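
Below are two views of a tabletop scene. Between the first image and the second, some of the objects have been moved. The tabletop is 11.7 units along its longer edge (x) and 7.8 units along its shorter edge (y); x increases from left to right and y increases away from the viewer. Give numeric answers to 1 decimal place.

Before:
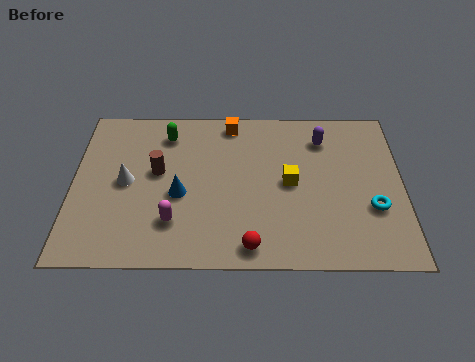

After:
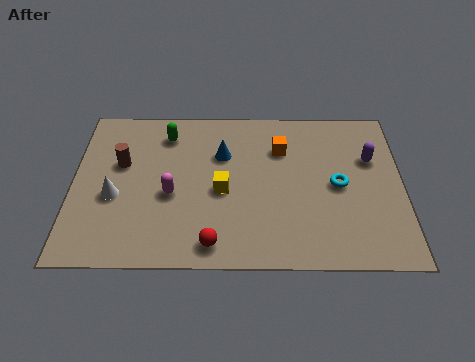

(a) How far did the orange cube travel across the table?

2.2

The orange cube was near (5.6, 6.9) before and (7.4, 5.6) after, so it travelled √(1.8² + 1.3²) ≈ 2.2 units.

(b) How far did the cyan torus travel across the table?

1.6

The cyan torus was near (10.6, 2.7) before and (9.4, 3.8) after, so it travelled √(1.2² + 1.1²) ≈ 1.6 units.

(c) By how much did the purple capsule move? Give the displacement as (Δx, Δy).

(1.7, -1.0)

The purple capsule was at about (8.9, 6.1) and moved to about (10.6, 5.1).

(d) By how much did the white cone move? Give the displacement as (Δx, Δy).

(-0.4, -0.7)

The white cone started near (1.9, 3.9) and ended near (1.5, 3.2).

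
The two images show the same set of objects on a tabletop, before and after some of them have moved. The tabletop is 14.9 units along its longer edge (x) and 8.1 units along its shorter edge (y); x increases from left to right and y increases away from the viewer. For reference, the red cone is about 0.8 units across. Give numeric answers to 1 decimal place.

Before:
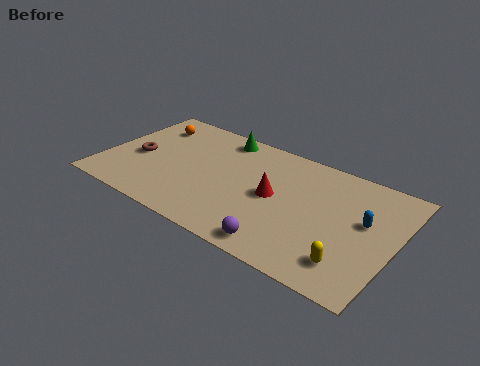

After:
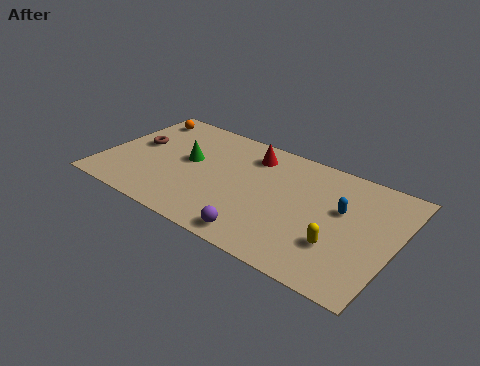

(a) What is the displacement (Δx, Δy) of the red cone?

(-1.6, 2.4)

From the two frames, the red cone sits at roughly (8.8, 4.1) before and (7.2, 6.5) after.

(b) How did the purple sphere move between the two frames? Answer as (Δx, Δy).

(-1.1, 0.0)

The purple sphere was at about (9.7, 1.0) and moved to about (8.6, 1.0).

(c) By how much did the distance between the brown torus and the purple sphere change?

-0.5

Before: roughly 8.4 units apart; after: 7.9. That's 0.5 units closer together.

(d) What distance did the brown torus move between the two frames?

0.9

The brown torus was near (1.7, 3.6) before and (1.5, 4.5) after, so it travelled √(0.2² + 0.9²) ≈ 0.9 units.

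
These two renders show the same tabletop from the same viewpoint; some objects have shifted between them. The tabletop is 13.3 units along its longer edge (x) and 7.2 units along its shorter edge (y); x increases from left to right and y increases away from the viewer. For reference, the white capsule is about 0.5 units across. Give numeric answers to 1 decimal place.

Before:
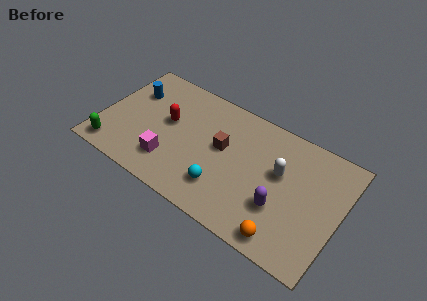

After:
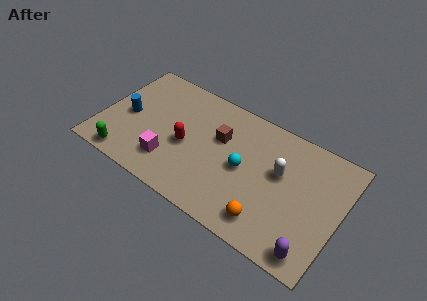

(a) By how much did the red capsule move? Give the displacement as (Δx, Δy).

(1.2, -0.9)

The red capsule started near (3.6, 4.1) and ended near (4.8, 3.2).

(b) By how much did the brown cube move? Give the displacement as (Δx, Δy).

(-0.2, 0.5)

From the two frames, the brown cube sits at roughly (6.7, 4.1) before and (6.5, 4.6) after.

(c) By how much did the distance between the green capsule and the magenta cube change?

-0.7

They were about 3.2 units apart before and 2.5 after — 0.7 units closer together.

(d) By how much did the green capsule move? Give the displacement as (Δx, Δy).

(0.8, -0.2)

The green capsule started near (1.0, 1.0) and ended near (1.8, 0.8).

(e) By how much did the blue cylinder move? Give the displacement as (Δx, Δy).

(0.0, -1.6)

The blue cylinder was at about (1.4, 5.0) and moved to about (1.4, 3.4).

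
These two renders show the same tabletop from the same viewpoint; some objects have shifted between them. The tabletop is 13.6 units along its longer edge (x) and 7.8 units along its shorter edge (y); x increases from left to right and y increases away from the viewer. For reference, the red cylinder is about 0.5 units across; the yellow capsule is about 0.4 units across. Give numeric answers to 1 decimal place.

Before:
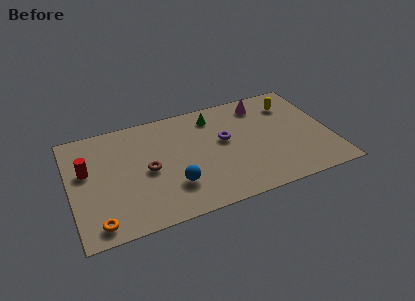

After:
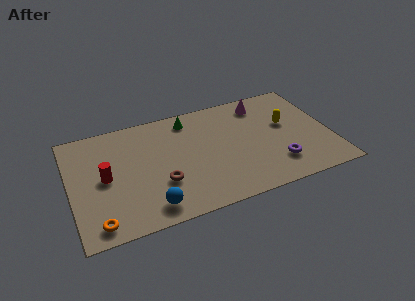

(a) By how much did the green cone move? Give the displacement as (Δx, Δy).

(-1.3, 0.2)

From the two frames, the green cone sits at roughly (7.7, 6.4) before and (6.4, 6.6) after.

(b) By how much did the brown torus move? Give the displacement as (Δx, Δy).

(0.6, -1.1)

From the two frames, the brown torus sits at roughly (4.0, 3.7) before and (4.6, 2.6) after.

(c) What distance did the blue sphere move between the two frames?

1.6

The blue sphere was near (5.2, 2.2) before and (3.9, 1.2) after, so it travelled √(1.3² + 1.0²) ≈ 1.6 units.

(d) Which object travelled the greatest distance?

the purple torus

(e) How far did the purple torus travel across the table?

3.6

The purple torus moved from about (8.1, 4.5) to (10.6, 1.9), a distance of √(2.5² + 2.6²) ≈ 3.6.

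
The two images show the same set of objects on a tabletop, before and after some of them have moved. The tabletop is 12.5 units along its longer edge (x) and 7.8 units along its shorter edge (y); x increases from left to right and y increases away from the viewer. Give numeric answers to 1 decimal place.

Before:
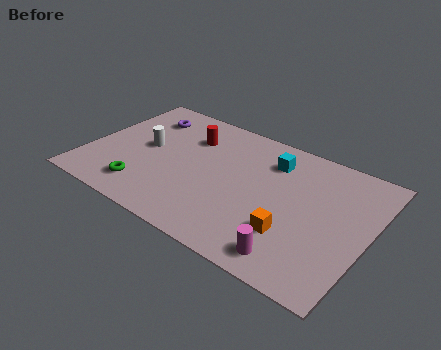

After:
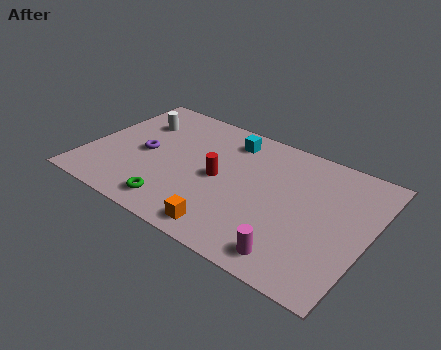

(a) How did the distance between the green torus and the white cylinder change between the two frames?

+2.5

Before: roughly 2.6 units apart; after: 5.1. That's 2.5 units further apart.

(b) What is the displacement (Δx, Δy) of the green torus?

(1.5, -0.3)

From the two frames, the green torus sits at roughly (2.9, 1.5) before and (4.4, 1.2) after.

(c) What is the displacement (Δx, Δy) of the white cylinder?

(-0.7, 1.5)

The white cylinder started near (2.5, 4.1) and ended near (1.8, 5.6).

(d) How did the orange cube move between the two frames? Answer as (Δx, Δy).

(-2.6, -1.3)

The orange cube was at about (9.4, 2.3) and moved to about (6.8, 1.0).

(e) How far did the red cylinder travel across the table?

2.5

The red cylinder was near (4.2, 5.7) before and (5.9, 3.8) after, so it travelled √(1.7² + 1.9²) ≈ 2.5 units.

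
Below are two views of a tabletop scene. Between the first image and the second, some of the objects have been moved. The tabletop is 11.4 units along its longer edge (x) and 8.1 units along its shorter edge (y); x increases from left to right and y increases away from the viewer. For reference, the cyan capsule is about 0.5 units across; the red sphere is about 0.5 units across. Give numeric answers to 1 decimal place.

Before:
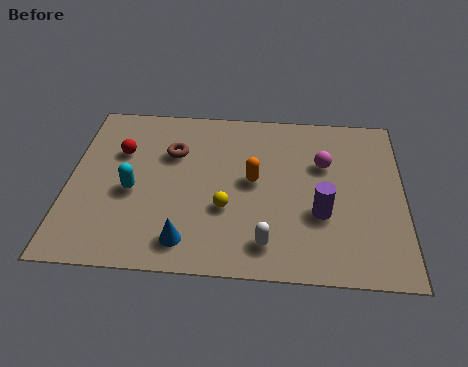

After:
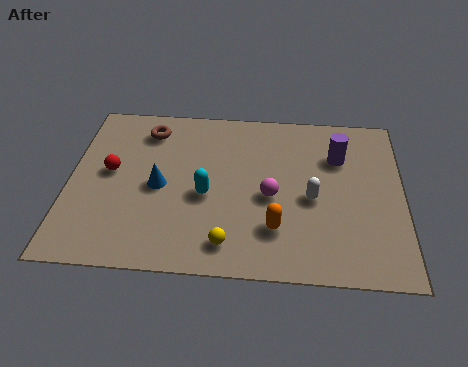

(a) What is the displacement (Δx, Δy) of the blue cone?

(-1.0, 2.5)

The blue cone started near (4.1, 1.3) and ended near (3.1, 3.8).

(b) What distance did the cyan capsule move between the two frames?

2.5

From (2.2, 3.5) to (4.7, 3.5), the cyan capsule covered √(2.5² + 0.0²) ≈ 2.5 units.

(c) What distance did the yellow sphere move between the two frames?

1.6

From (5.4, 2.9) to (5.5, 1.3), the yellow sphere covered √(0.1² + 1.6²) ≈ 1.6 units.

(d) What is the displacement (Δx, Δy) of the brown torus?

(-0.9, 1.1)

The brown torus started near (3.5, 5.5) and ended near (2.6, 6.6).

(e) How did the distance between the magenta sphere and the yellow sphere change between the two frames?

-1.4

Before: roughly 4.1 units apart; after: 2.7. That's 1.4 units closer together.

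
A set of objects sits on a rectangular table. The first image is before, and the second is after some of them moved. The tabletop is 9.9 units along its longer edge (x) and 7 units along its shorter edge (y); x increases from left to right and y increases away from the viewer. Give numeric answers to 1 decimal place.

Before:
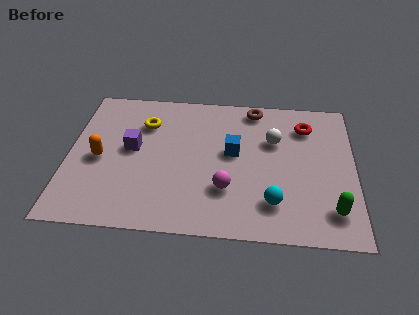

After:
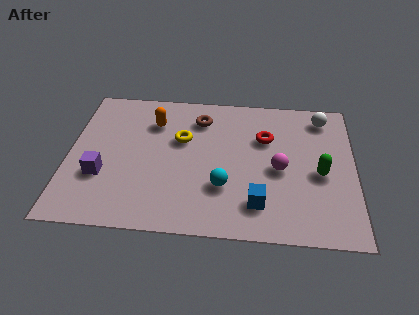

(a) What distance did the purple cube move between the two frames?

1.7

From (2.2, 3.8) to (1.2, 2.4), the purple cube covered √(1.0² + 1.4²) ≈ 1.7 units.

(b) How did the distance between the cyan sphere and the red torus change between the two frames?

-1.1

They were about 4.0 units apart before and 2.9 after — 1.1 units closer together.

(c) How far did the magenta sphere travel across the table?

2.1

From (5.5, 2.1) to (7.3, 3.2), the magenta sphere covered √(1.8² + 1.1²) ≈ 2.1 units.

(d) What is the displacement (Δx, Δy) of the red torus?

(-1.4, -0.7)

The red torus was at about (8.2, 5.4) and moved to about (6.8, 4.7).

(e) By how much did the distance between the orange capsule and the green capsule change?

-2.0

They were about 8.2 units apart before and 6.2 after — 2.0 units closer together.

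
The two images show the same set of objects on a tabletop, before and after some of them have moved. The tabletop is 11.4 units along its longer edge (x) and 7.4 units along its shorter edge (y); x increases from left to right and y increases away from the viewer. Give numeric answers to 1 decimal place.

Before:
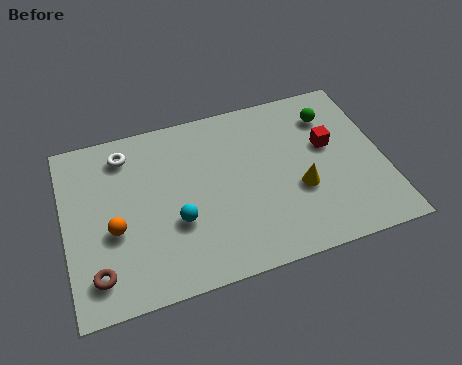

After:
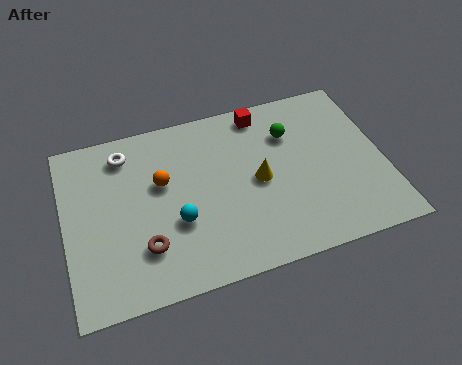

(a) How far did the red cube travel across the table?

3.0

From (9.5, 4.4) to (7.3, 6.5), the red cube covered √(2.2² + 2.1²) ≈ 3.0 units.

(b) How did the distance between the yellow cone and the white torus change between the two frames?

-1.6

The distance was about 6.8 in the first image and 5.2 in the second, so they moved 1.6 units closer together.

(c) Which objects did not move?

the cyan sphere and the white torus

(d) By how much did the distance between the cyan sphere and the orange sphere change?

-0.4

They were about 2.2 units apart before and 1.8 after — 0.4 units closer together.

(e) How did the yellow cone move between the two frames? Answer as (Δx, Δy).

(-1.4, 0.8)

The yellow cone started near (8.3, 2.8) and ended near (6.9, 3.6).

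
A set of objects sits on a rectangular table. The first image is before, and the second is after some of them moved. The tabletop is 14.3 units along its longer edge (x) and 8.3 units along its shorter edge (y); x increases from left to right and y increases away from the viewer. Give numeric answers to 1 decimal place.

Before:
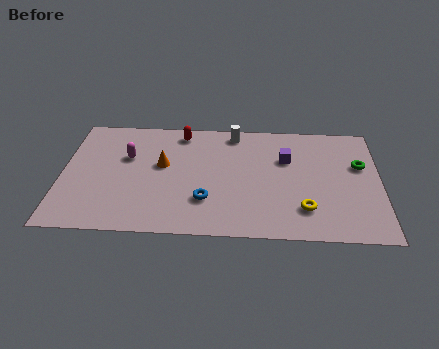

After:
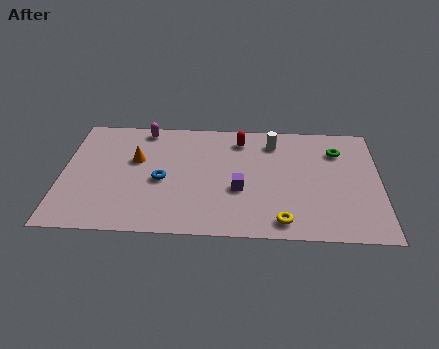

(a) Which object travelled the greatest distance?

the purple cube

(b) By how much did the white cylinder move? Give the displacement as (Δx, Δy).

(1.8, -0.6)

The white cylinder was at about (7.7, 7.3) and moved to about (9.5, 6.7).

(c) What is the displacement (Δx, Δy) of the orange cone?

(-1.2, 0.3)

The orange cone started near (4.5, 4.8) and ended near (3.3, 5.1).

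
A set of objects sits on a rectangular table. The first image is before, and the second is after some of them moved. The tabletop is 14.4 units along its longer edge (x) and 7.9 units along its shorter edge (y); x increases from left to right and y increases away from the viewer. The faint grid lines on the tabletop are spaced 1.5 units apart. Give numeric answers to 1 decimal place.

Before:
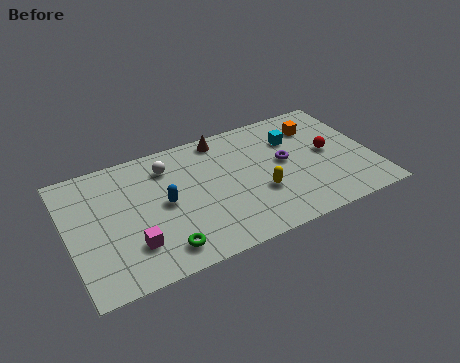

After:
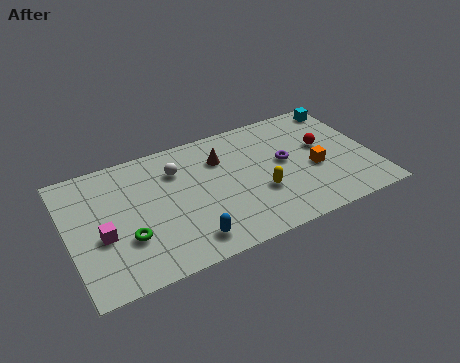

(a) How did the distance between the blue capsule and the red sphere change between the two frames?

-0.3

The distance was about 7.9 in the first image and 7.6 in the second, so they moved 0.3 units closer together.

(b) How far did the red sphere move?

0.5

From (12.4, 4.1) to (12.2, 4.6), the red sphere covered √(0.2² + 0.5²) ≈ 0.5 units.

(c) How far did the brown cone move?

1.3

The brown cone moved from about (7.6, 7.0) to (7.4, 5.7), a distance of √(0.2² + 1.3²) ≈ 1.3.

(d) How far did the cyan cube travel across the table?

3.0

The cyan cube moved from about (10.9, 5.6) to (13.6, 6.9), a distance of √(2.7² + 1.3²) ≈ 3.0.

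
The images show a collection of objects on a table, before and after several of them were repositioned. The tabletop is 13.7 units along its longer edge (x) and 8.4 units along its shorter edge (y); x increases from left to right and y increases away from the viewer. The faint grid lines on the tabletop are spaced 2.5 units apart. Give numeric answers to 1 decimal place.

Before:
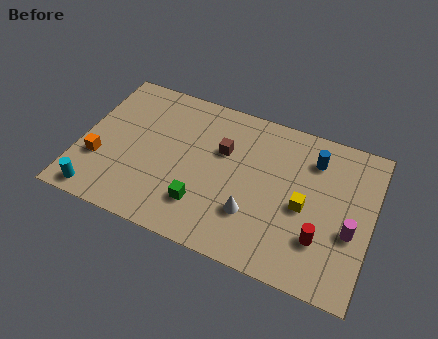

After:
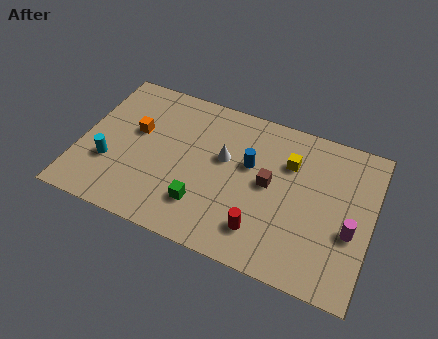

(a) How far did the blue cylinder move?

3.2

The blue cylinder moved from about (10.8, 6.5) to (7.9, 5.1), a distance of √(2.9² + 1.4²) ≈ 3.2.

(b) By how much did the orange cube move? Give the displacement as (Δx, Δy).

(1.5, 2.2)

The orange cube was at about (1.0, 2.8) and moved to about (2.5, 5.0).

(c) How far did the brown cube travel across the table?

2.5

From (6.6, 5.4) to (8.9, 4.4), the brown cube covered √(2.3² + 1.0²) ≈ 2.5 units.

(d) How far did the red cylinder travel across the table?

2.8

From (11.5, 2.4) to (8.8, 1.8), the red cylinder covered √(2.7² + 0.6²) ≈ 2.8 units.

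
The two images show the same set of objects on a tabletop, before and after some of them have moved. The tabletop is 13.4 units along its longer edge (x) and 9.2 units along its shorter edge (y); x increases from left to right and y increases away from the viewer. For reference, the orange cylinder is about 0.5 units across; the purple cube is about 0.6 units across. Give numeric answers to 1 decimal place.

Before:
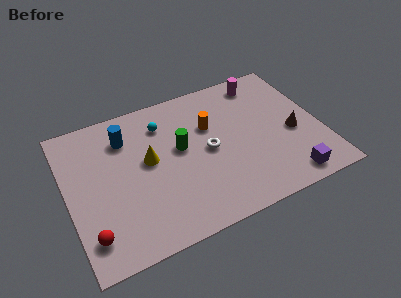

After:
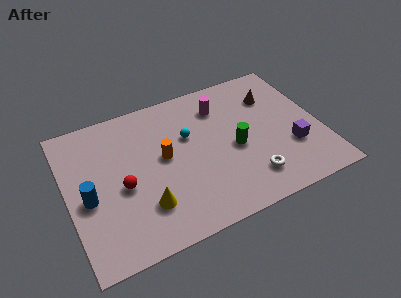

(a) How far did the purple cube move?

2.0

The purple cube was near (11.2, 1.1) before and (11.7, 3.0) after, so it travelled √(0.5² + 1.9²) ≈ 2.0 units.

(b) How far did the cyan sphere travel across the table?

1.8

From (5.3, 7.1) to (6.5, 5.8), the cyan sphere covered √(1.2² + 1.3²) ≈ 1.8 units.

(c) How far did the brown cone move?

2.9

From (11.9, 3.9) to (11.2, 6.7), the brown cone covered √(0.7² + 2.8²) ≈ 2.9 units.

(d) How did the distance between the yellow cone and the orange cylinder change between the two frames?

-0.6

Before: roughly 3.5 units apart; after: 2.9. That's 0.6 units closer together.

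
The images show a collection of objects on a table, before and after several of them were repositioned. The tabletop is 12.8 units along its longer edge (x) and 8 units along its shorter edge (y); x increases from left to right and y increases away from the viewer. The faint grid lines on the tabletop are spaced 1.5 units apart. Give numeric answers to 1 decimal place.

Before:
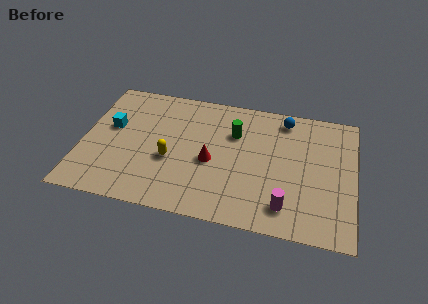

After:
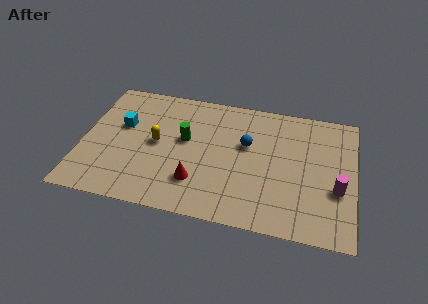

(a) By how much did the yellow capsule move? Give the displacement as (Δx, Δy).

(-0.7, 0.9)

The yellow capsule started near (4.2, 3.2) and ended near (3.5, 4.1).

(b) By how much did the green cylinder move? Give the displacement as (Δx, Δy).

(-2.3, -0.9)

From the two frames, the green cylinder sits at roughly (7.1, 5.5) before and (4.8, 4.6) after.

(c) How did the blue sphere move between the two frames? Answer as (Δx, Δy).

(-1.7, -2.0)

The blue sphere started near (9.4, 6.9) and ended near (7.7, 4.9).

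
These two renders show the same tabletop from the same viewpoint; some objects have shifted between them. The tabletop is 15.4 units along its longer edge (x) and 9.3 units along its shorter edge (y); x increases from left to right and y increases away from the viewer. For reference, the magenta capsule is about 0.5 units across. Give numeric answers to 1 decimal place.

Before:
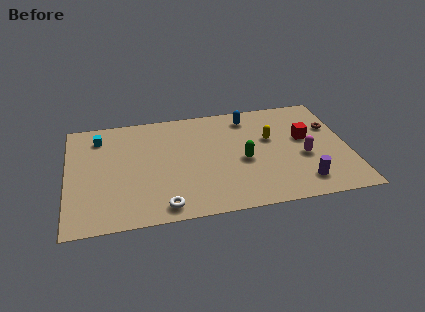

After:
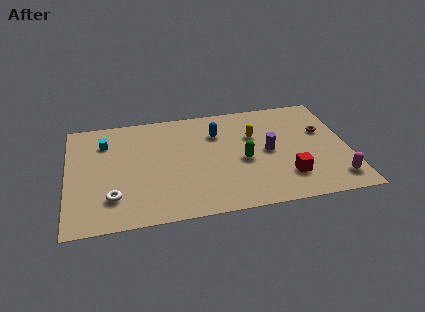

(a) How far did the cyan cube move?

0.6

The cyan cube moved from about (1.8, 7.5) to (2.1, 7.0), a distance of √(0.3² + 0.5²) ≈ 0.6.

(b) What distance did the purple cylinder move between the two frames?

3.4

The purple cylinder was near (12.7, 1.7) before and (11.0, 4.6) after, so it travelled √(1.7² + 2.9²) ≈ 3.4 units.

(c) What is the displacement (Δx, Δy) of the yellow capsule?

(-0.9, 0.4)

The yellow capsule started near (11.2, 5.7) and ended near (10.3, 6.1).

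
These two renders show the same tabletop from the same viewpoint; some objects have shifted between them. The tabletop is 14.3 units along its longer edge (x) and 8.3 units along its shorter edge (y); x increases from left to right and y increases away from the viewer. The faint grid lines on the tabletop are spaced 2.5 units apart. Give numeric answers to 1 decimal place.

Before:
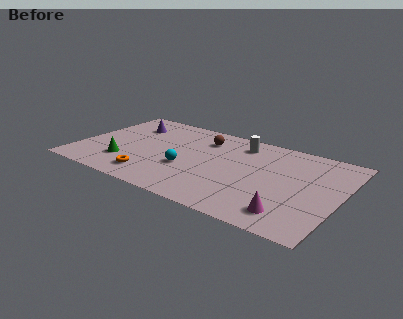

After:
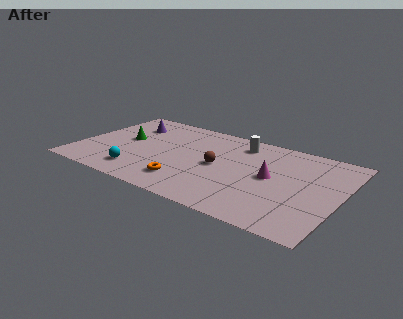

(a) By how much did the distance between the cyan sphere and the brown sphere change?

+1.4

Before: roughly 3.3 units apart; after: 4.7. That's 1.4 units further apart.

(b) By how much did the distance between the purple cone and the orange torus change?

+0.8

Before: roughly 5.1 units apart; after: 5.9. That's 0.8 units further apart.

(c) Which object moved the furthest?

the magenta cone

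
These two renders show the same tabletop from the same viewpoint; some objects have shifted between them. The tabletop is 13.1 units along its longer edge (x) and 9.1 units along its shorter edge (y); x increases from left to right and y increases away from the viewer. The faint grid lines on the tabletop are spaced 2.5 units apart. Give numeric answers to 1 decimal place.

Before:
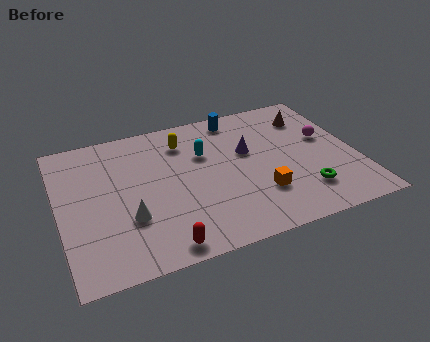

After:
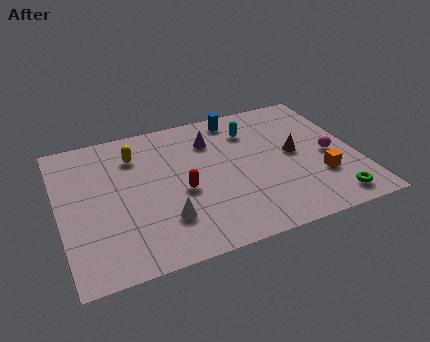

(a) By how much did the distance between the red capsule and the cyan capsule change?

-1.1

Before: roughly 5.6 units apart; after: 4.5. That's 1.1 units closer together.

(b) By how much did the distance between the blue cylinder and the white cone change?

-0.5

They were about 7.3 units apart before and 6.8 after — 0.5 units closer together.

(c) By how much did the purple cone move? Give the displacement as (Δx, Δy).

(-1.5, 1.3)

The purple cone started near (8.4, 5.5) and ended near (6.9, 6.8).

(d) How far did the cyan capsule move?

2.4

From (6.5, 6.0) to (8.7, 6.9), the cyan capsule covered √(2.2² + 0.9²) ≈ 2.4 units.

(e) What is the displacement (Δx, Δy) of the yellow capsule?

(-2.2, -0.2)

From the two frames, the yellow capsule sits at roughly (5.7, 7.1) before and (3.5, 6.9) after.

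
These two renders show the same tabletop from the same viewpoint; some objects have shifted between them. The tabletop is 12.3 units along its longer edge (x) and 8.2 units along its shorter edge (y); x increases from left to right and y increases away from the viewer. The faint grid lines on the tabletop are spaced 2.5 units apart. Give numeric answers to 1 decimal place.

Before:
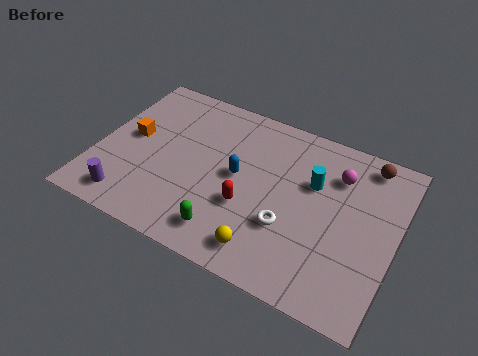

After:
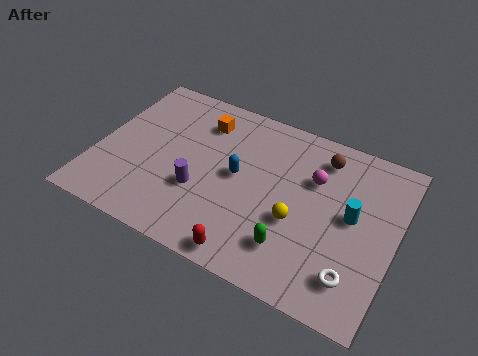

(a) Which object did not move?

the blue capsule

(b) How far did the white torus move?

3.0

The white torus was near (8.1, 2.8) before and (10.9, 1.7) after, so it travelled √(2.8² + 1.1²) ≈ 3.0 units.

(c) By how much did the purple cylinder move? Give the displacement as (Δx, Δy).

(2.7, 1.7)

From the two frames, the purple cylinder sits at roughly (1.7, 1.2) before and (4.4, 2.9) after.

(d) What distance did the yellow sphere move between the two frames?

2.1

The yellow sphere was near (7.4, 1.3) before and (8.4, 3.2) after, so it travelled √(1.0² + 1.9²) ≈ 2.1 units.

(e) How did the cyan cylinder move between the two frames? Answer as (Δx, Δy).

(1.7, -0.9)

The cyan cylinder was at about (8.8, 5.3) and moved to about (10.5, 4.4).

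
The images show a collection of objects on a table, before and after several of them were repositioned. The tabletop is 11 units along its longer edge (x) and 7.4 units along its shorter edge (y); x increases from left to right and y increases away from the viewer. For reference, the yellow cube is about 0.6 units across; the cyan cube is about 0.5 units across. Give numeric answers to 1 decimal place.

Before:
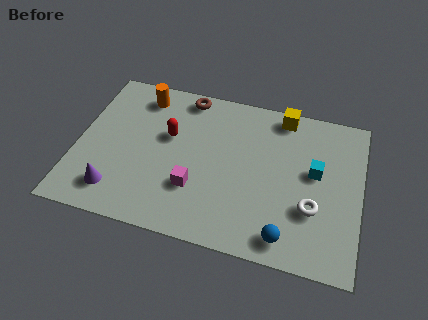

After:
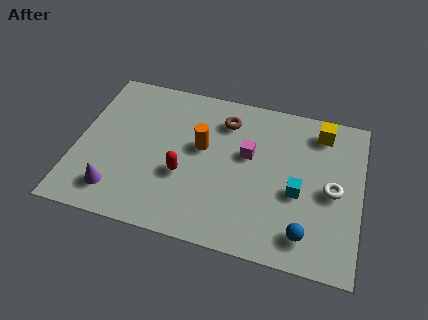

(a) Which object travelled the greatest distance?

the orange cylinder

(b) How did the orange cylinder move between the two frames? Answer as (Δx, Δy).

(2.5, -1.9)

From the two frames, the orange cylinder sits at roughly (2.3, 6.2) before and (4.8, 4.3) after.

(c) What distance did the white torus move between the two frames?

1.2

From (9.2, 2.5) to (9.9, 3.5), the white torus covered √(0.7² + 1.0²) ≈ 1.2 units.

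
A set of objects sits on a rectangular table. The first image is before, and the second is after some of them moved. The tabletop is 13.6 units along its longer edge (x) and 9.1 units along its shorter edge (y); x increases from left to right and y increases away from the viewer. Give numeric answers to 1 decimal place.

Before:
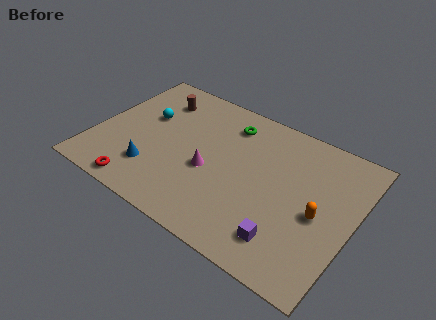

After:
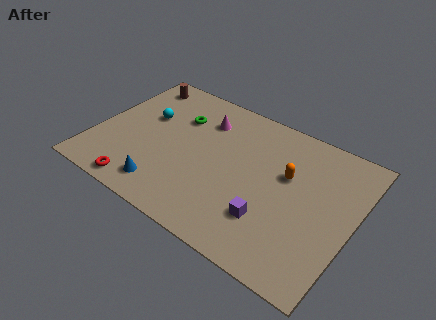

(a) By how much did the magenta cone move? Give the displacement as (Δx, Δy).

(-0.9, 3.1)

From the two frames, the magenta cone sits at roughly (6.2, 3.8) before and (5.3, 6.9) after.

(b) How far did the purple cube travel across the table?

1.2

The purple cube was near (10.6, 1.8) before and (9.6, 2.5) after, so it travelled √(1.0² + 0.7²) ≈ 1.2 units.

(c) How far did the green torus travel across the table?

2.8

The green torus was near (6.6, 7.3) before and (4.0, 6.4) after, so it travelled √(2.6² + 0.9²) ≈ 2.8 units.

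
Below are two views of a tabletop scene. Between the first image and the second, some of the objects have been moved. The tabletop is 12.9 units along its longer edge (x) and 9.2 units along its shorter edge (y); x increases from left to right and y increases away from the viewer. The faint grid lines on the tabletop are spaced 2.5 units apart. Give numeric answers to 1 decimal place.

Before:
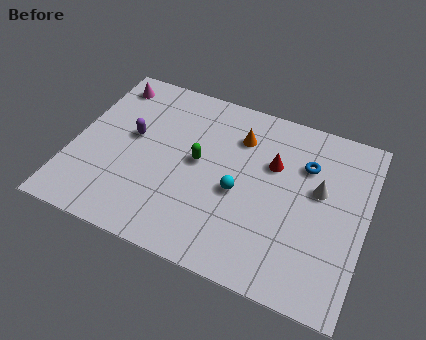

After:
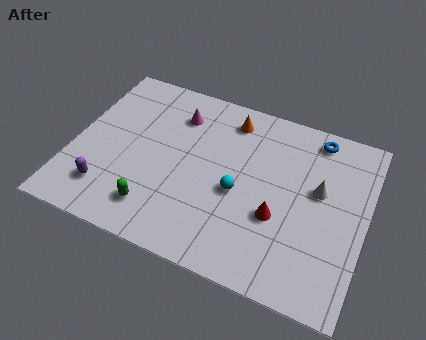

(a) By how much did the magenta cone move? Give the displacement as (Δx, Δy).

(3.2, -0.7)

From the two frames, the magenta cone sits at roughly (1.1, 7.8) before and (4.3, 7.1) after.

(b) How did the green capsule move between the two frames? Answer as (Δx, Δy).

(-1.5, -3.1)

The green capsule was at about (5.5, 4.9) and moved to about (4.0, 1.8).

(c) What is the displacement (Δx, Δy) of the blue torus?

(0.3, 1.6)

From the two frames, the blue torus sits at roughly (10.1, 6.5) before and (10.4, 8.1) after.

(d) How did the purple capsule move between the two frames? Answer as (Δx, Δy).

(-0.7, -3.2)

The purple capsule was at about (2.5, 5.2) and moved to about (1.8, 2.0).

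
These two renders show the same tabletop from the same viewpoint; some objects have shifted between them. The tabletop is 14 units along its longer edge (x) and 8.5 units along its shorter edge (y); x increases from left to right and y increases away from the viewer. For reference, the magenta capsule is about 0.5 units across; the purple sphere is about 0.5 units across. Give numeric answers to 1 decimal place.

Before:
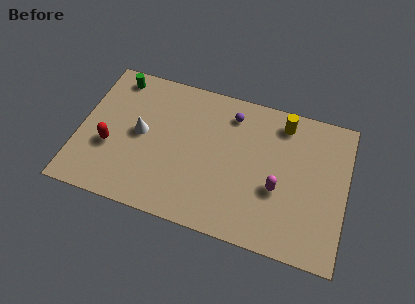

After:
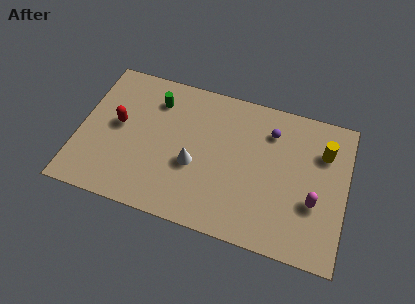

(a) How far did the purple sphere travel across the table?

2.1

From (7.8, 6.9) to (9.9, 6.5), the purple sphere covered √(2.1² + 0.4²) ≈ 2.1 units.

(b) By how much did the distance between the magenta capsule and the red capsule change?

+1.7

Before: roughly 8.8 units apart; after: 10.5. That's 1.7 units further apart.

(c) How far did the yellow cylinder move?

2.5

The yellow cylinder was near (10.5, 7.2) before and (12.7, 6.1) after, so it travelled √(2.2² + 1.1²) ≈ 2.5 units.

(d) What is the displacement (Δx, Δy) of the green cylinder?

(2.2, -0.8)

From the two frames, the green cylinder sits at roughly (1.6, 7.4) before and (3.8, 6.6) after.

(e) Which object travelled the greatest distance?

the white cone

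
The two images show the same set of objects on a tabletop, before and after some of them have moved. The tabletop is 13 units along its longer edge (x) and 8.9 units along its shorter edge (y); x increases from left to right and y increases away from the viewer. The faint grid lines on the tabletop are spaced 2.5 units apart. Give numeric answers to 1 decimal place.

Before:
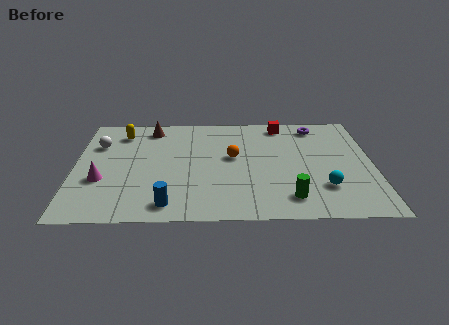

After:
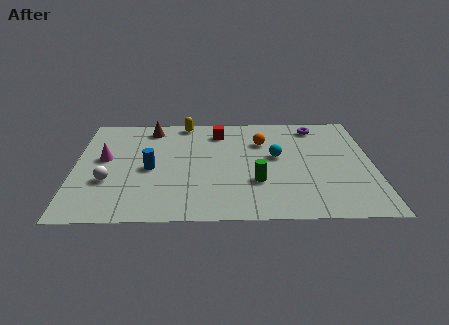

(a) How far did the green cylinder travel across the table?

1.9

From (9.3, 1.6) to (7.9, 2.9), the green cylinder covered √(1.4² + 1.3²) ≈ 1.9 units.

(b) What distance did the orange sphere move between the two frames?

1.8

The orange sphere moved from about (6.9, 5.0) to (8.2, 6.3), a distance of √(1.3² + 1.3²) ≈ 1.8.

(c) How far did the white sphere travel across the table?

3.1

The white sphere moved from about (1.0, 6.2) to (1.5, 3.1), a distance of √(0.5² + 3.1²) ≈ 3.1.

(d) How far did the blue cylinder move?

3.0

The blue cylinder moved from about (4.1, 1.2) to (3.3, 4.1), a distance of √(0.8² + 2.9²) ≈ 3.0.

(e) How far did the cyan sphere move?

3.3

From (10.8, 2.4) to (8.8, 5.0), the cyan sphere covered √(2.0² + 2.6²) ≈ 3.3 units.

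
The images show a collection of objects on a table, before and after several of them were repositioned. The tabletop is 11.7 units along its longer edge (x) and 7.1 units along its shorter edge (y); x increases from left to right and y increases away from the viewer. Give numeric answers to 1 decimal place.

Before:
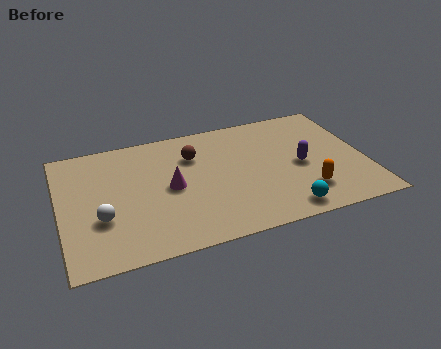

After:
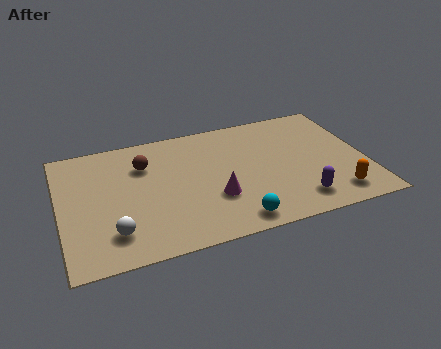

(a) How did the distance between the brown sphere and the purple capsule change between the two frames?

+2.4

They were about 4.4 units apart before and 6.8 after — 2.4 units further apart.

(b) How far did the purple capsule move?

2.0

The purple capsule was near (9.2, 3.3) before and (8.9, 1.3) after, so it travelled √(0.3² + 2.0²) ≈ 2.0 units.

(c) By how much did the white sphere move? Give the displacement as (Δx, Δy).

(0.4, -0.9)

The white sphere started near (1.5, 2.5) and ended near (1.9, 1.6).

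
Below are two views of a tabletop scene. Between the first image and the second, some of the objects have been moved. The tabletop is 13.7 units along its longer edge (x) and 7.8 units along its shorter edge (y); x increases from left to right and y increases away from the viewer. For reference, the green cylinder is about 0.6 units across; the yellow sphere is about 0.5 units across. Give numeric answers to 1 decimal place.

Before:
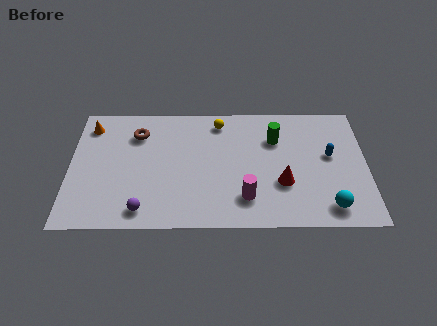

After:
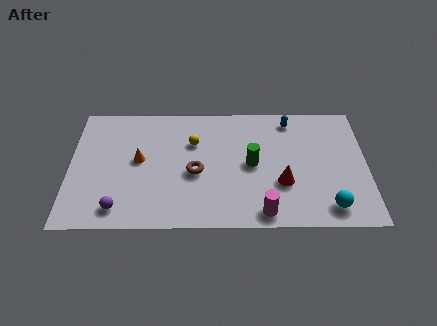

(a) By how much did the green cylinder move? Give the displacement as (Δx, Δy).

(-1.1, -1.6)

The green cylinder was at about (9.5, 5.5) and moved to about (8.4, 3.9).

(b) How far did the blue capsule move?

2.9

From (12.0, 4.4) to (10.2, 6.7), the blue capsule covered √(1.8² + 2.3²) ≈ 2.9 units.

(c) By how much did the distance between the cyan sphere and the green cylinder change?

-0.5

They were about 4.9 units apart before and 4.4 after — 0.5 units closer together.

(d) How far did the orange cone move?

3.2

The orange cone was near (0.9, 6.4) before and (3.2, 4.2) after, so it travelled √(2.3² + 2.2²) ≈ 3.2 units.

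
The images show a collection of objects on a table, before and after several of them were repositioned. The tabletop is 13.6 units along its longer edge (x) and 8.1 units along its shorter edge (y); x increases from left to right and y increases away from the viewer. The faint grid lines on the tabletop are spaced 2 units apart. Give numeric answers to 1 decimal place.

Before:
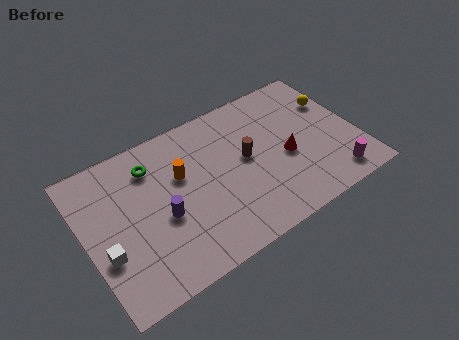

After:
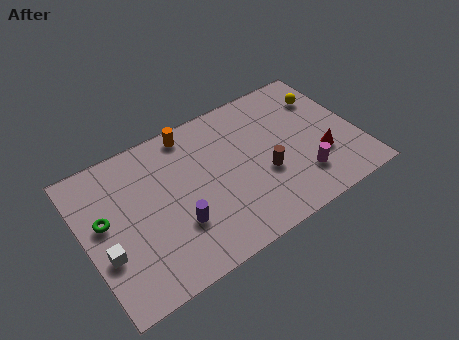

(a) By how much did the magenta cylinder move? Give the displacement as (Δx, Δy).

(-1.5, 0.8)

From the two frames, the magenta cylinder sits at roughly (12.0, 1.2) before and (10.5, 2.0) after.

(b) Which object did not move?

the white cube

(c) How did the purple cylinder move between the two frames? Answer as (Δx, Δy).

(0.6, -0.8)

From the two frames, the purple cylinder sits at roughly (3.7, 3.4) before and (4.3, 2.6) after.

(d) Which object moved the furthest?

the green torus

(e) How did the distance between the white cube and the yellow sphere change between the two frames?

-0.3

The distance was about 12.3 in the first image and 12.0 in the second, so they moved 0.3 units closer together.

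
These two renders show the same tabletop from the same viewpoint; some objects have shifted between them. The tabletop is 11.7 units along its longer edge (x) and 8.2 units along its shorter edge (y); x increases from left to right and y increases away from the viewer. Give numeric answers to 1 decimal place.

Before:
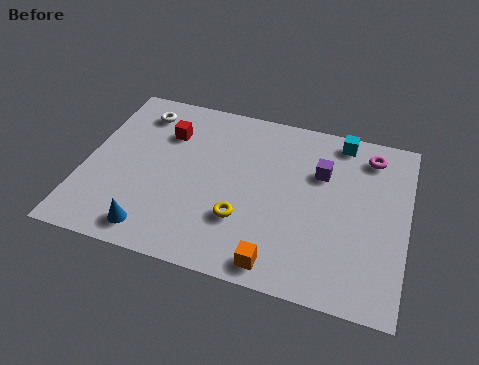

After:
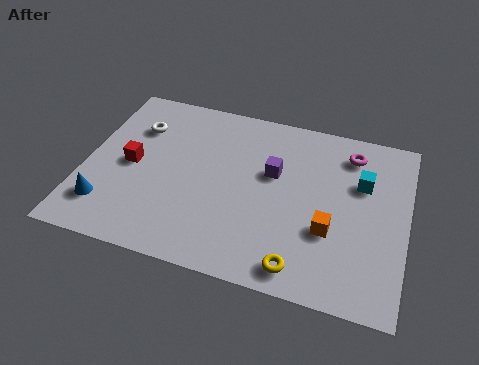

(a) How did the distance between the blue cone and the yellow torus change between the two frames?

+3.7

They were about 3.4 units apart before and 7.1 after — 3.7 units further apart.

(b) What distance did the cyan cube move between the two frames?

2.1

The cyan cube moved from about (9.1, 7.3) to (10.0, 5.4), a distance of √(0.9² + 1.9²) ≈ 2.1.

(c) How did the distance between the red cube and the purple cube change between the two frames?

-0.5

The distance was about 5.7 in the first image and 5.2 in the second, so they moved 0.5 units closer together.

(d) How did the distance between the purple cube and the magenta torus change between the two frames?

+1.1

They were about 2.1 units apart before and 3.2 after — 1.1 units further apart.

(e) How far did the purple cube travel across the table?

1.8

The purple cube moved from about (8.5, 5.5) to (6.8, 5.0), a distance of √(1.7² + 0.5²) ≈ 1.8.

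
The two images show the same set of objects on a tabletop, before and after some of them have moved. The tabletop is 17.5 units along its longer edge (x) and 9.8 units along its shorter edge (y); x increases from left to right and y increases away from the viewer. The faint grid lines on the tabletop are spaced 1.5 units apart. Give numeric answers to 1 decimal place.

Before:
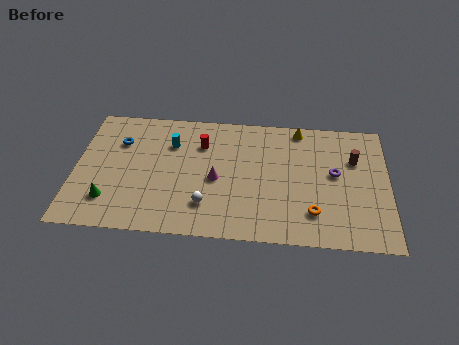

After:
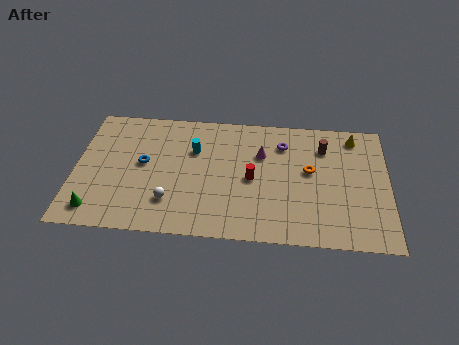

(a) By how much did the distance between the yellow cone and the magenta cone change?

-0.9

Before: roughly 6.4 units apart; after: 5.5. That's 0.9 units closer together.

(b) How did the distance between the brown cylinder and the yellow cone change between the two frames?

-1.8

The distance was about 3.8 in the first image and 2.0 in the second, so they moved 1.8 units closer together.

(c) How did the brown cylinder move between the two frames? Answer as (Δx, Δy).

(-1.7, 0.8)

From the two frames, the brown cylinder sits at roughly (15.6, 6.6) before and (13.9, 7.4) after.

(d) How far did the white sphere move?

2.0

From (7.4, 2.4) to (5.4, 2.5), the white sphere covered √(2.0² + 0.1²) ≈ 2.0 units.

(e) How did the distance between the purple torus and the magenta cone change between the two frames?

-5.2

They were about 6.7 units apart before and 1.5 after — 5.2 units closer together.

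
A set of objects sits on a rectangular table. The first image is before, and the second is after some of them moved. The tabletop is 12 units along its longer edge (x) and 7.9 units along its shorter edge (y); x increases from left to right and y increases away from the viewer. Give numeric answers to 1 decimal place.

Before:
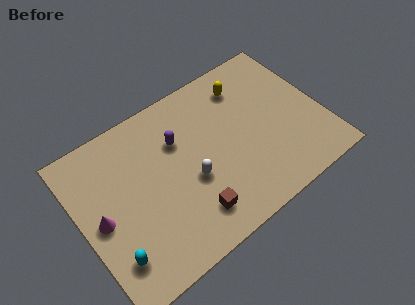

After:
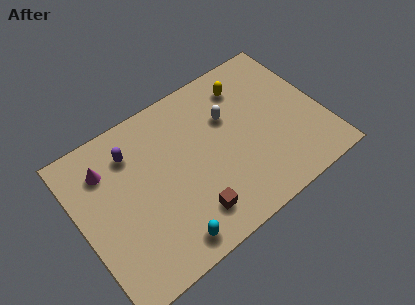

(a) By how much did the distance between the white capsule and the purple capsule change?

+2.6

They were about 2.2 units apart before and 4.8 after — 2.6 units further apart.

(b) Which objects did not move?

the brown cube and the yellow capsule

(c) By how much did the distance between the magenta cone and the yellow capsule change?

-1.1

They were about 8.2 units apart before and 7.1 after — 1.1 units closer together.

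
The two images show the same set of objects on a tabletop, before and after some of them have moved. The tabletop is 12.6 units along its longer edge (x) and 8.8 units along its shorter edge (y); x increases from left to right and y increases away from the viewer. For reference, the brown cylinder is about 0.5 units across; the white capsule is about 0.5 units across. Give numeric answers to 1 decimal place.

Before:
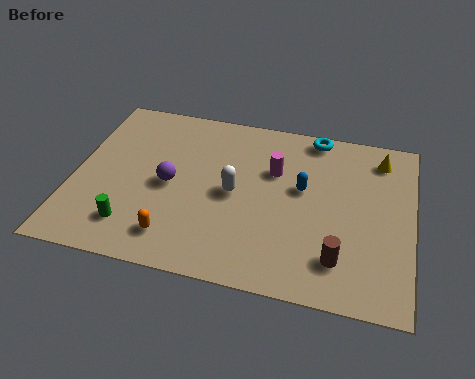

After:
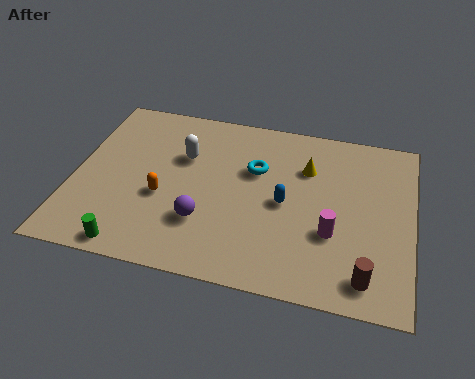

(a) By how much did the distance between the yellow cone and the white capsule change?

-1.5

Before: roughly 6.1 units apart; after: 4.6. That's 1.5 units closer together.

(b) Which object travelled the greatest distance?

the magenta cylinder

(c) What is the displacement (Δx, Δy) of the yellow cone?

(-2.7, -1.1)

The yellow cone was at about (11.3, 7.3) and moved to about (8.6, 6.2).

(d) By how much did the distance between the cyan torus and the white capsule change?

-1.9

The distance was about 4.6 in the first image and 2.7 in the second, so they moved 1.9 units closer together.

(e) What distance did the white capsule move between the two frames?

2.5

From (6.0, 4.3) to (4.0, 5.8), the white capsule covered √(2.0² + 1.5²) ≈ 2.5 units.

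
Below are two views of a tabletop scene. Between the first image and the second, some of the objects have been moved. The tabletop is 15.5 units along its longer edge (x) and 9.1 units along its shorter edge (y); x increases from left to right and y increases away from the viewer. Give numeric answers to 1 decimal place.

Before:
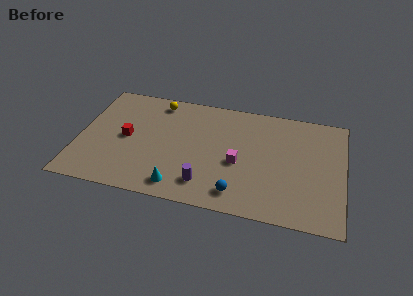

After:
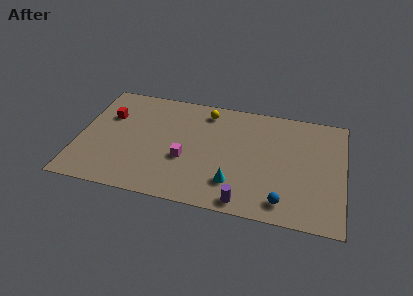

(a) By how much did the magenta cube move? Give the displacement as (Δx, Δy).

(-3.1, -0.4)

The magenta cube started near (9.4, 3.9) and ended near (6.3, 3.5).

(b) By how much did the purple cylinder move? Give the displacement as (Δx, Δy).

(2.3, -0.9)

From the two frames, the purple cylinder sits at roughly (7.6, 1.8) before and (9.9, 0.9) after.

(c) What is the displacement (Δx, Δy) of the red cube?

(-1.2, 1.6)

The red cube started near (2.8, 4.5) and ended near (1.6, 6.1).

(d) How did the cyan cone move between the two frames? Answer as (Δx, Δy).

(3.1, 0.9)

The cyan cone started near (6.1, 1.3) and ended near (9.2, 2.2).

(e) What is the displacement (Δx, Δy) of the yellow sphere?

(2.9, -0.2)

The yellow sphere was at about (4.4, 7.9) and moved to about (7.3, 7.7).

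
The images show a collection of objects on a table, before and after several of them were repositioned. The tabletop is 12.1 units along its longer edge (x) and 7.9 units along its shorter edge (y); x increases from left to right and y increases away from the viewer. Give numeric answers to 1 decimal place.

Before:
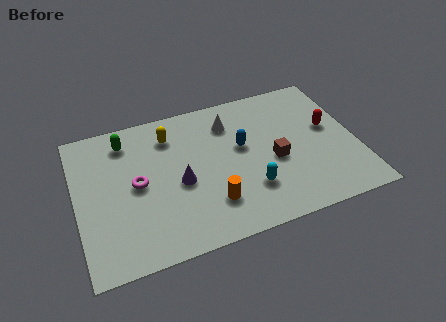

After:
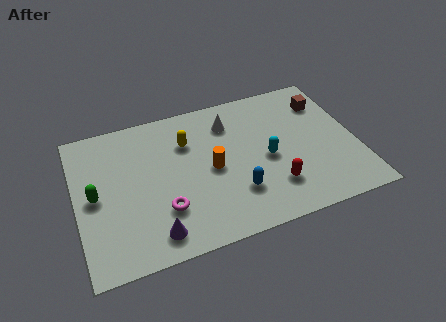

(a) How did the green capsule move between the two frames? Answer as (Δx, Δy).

(-1.5, -2.6)

From the two frames, the green capsule sits at roughly (2.3, 6.5) before and (0.8, 3.9) after.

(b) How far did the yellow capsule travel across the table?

0.9

From (4.2, 6.2) to (4.9, 5.6), the yellow capsule covered √(0.7² + 0.6²) ≈ 0.9 units.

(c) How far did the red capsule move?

3.7

The red capsule moved from about (11.0, 4.5) to (8.3, 2.0), a distance of √(2.7² + 2.5²) ≈ 3.7.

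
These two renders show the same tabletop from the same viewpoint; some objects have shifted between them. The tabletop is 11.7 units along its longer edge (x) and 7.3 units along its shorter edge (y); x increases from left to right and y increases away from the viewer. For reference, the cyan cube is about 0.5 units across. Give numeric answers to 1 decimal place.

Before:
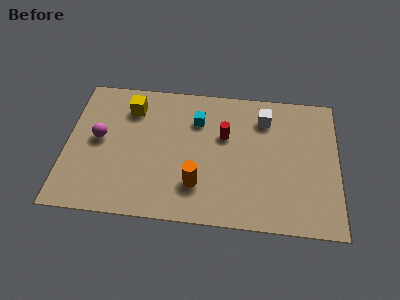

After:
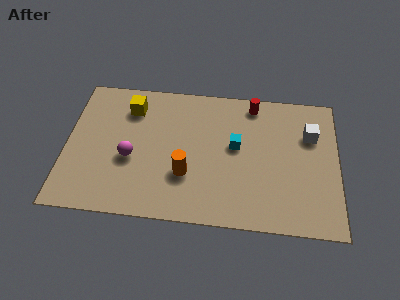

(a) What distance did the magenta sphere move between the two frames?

1.7

The magenta sphere was near (1.4, 3.9) before and (2.8, 3.0) after, so it travelled √(1.4² + 0.9²) ≈ 1.7 units.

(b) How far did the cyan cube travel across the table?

2.1

The cyan cube was near (5.6, 5.3) before and (7.3, 4.1) after, so it travelled √(1.7² + 1.2²) ≈ 2.1 units.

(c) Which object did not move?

the yellow cube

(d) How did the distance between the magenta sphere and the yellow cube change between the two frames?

+0.5

Before: roughly 2.2 units apart; after: 2.7. That's 0.5 units further apart.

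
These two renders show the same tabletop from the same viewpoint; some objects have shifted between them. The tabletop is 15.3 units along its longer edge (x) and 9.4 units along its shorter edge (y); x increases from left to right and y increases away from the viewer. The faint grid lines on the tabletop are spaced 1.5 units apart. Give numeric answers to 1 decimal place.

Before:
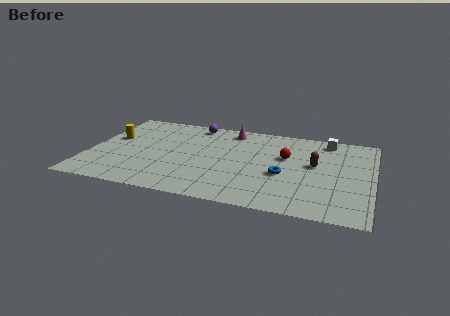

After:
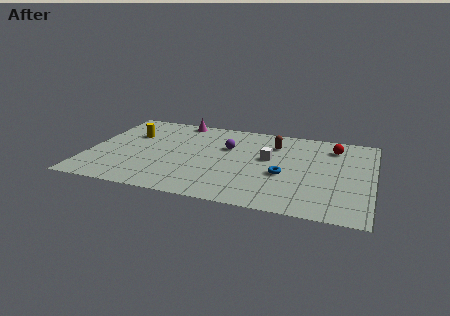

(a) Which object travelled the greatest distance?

the white cube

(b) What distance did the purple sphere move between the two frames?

3.0

The purple sphere moved from about (5.4, 8.3) to (7.4, 6.1), a distance of √(2.0² + 2.2²) ≈ 3.0.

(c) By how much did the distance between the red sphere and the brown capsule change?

+1.5

The distance was about 1.7 in the first image and 3.2 in the second, so they moved 1.5 units further apart.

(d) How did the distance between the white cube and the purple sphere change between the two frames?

-4.9

Before: roughly 7.3 units apart; after: 2.4. That's 4.9 units closer together.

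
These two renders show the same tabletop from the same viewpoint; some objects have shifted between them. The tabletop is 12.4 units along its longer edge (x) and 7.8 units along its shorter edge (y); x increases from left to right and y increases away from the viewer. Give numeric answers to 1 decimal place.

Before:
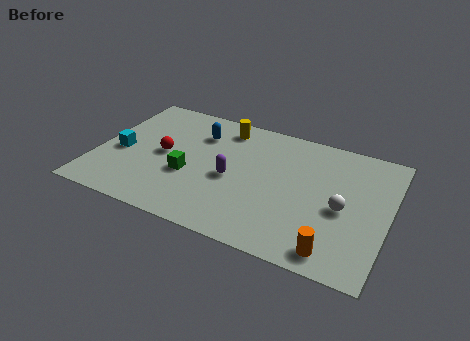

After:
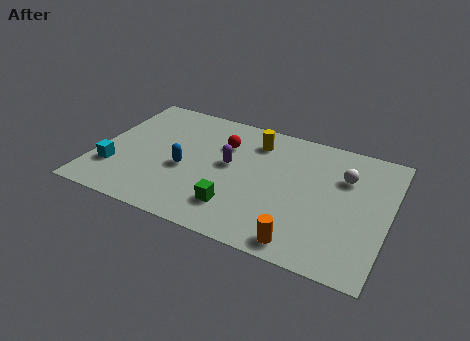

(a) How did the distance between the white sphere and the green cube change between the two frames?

-1.0

They were about 6.5 units apart before and 5.5 after — 1.0 units closer together.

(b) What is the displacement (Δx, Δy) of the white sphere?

(-0.1, 1.9)

The white sphere was at about (10.5, 3.5) and moved to about (10.4, 5.4).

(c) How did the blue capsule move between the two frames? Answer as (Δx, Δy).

(-0.3, -2.5)

The blue capsule was at about (4.1, 5.8) and moved to about (3.8, 3.3).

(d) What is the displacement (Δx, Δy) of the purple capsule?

(-0.2, 0.8)

The purple capsule was at about (5.8, 3.5) and moved to about (5.6, 4.3).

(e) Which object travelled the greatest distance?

the red sphere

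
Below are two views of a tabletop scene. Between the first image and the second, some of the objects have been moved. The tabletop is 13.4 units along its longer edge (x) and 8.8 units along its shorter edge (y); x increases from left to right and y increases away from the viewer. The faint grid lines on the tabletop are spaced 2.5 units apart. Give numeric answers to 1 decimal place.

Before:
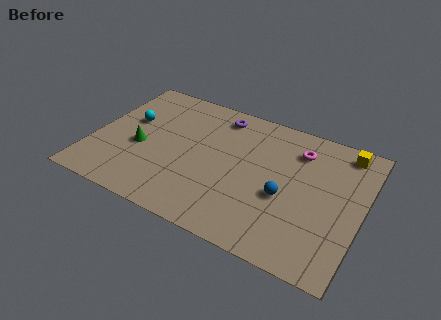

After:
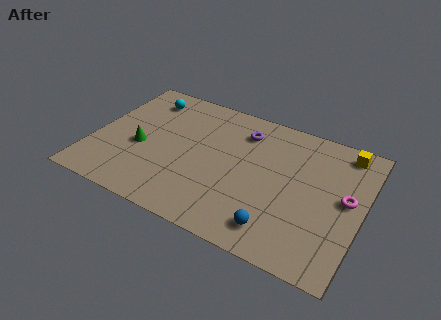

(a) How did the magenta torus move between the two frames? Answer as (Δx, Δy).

(2.6, -2.1)

From the two frames, the magenta torus sits at roughly (10.0, 6.8) before and (12.6, 4.7) after.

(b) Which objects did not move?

the yellow cube and the green cone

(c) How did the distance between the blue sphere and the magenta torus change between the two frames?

+1.2

Before: roughly 3.2 units apart; after: 4.4. That's 1.2 units further apart.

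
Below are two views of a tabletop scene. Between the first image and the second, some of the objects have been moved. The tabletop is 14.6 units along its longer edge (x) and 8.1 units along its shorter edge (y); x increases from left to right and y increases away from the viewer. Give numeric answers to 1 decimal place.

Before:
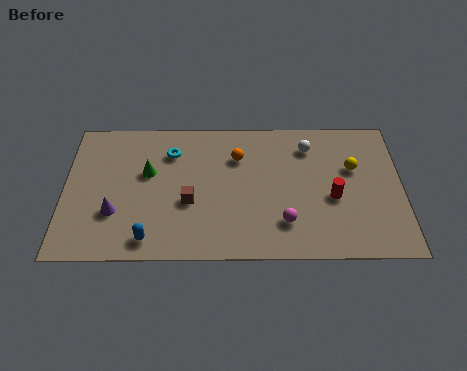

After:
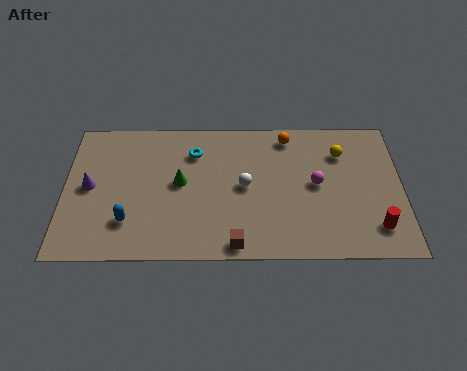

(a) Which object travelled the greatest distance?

the white sphere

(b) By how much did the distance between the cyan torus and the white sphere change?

-3.0

The distance was about 6.0 in the first image and 3.0 in the second, so they moved 3.0 units closer together.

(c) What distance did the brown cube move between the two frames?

3.1

From (5.4, 3.2) to (7.4, 0.8), the brown cube covered √(2.0² + 2.4²) ≈ 3.1 units.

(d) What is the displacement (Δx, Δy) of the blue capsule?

(-0.9, 1.0)

The blue capsule started near (3.7, 1.1) and ended near (2.8, 2.1).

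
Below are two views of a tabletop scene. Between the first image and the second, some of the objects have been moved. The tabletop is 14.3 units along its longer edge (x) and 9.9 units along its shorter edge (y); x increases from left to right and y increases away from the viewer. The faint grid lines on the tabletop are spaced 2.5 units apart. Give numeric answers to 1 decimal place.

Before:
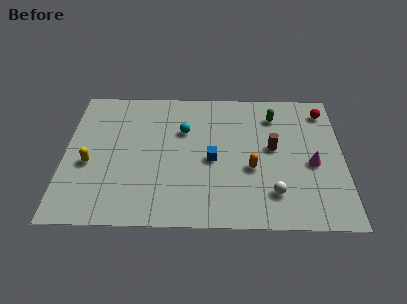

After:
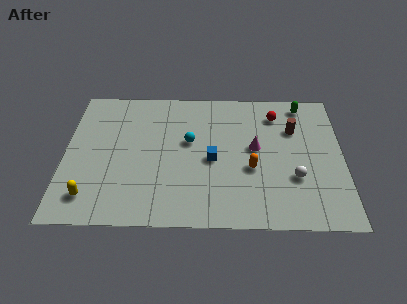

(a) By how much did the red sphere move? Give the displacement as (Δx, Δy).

(-2.5, -0.3)

From the two frames, the red sphere sits at roughly (13.4, 8.2) before and (10.9, 7.9) after.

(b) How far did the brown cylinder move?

1.8

The brown cylinder moved from about (10.7, 5.4) to (11.8, 6.8), a distance of √(1.1² + 1.4²) ≈ 1.8.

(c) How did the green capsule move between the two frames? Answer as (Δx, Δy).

(1.5, 0.9)

The green capsule was at about (10.8, 7.8) and moved to about (12.3, 8.7).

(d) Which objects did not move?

the orange capsule and the blue cube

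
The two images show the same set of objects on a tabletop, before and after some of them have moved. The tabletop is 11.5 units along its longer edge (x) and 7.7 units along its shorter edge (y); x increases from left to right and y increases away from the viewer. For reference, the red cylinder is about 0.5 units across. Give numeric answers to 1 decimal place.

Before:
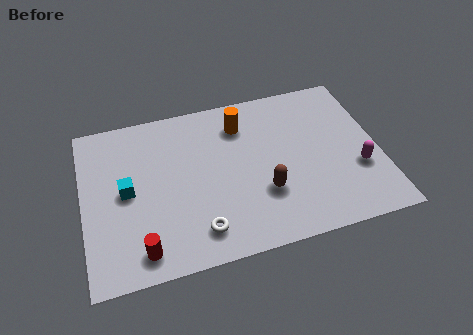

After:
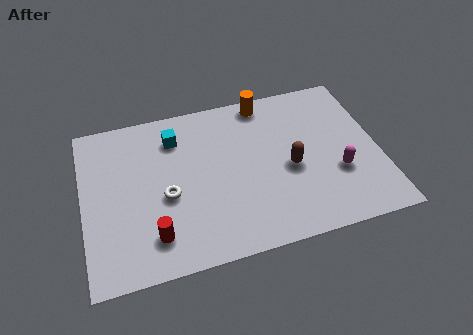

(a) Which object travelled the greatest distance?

the cyan cube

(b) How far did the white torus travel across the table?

2.2

The white torus was near (4.3, 1.4) before and (3.2, 3.3) after, so it travelled √(1.1² + 1.9²) ≈ 2.2 units.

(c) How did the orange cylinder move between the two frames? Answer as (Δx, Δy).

(1.0, 0.9)

The orange cylinder was at about (6.3, 6.0) and moved to about (7.3, 6.9).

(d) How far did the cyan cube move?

2.9

The cyan cube was near (1.7, 3.9) before and (3.7, 6.0) after, so it travelled √(2.0² + 2.1²) ≈ 2.9 units.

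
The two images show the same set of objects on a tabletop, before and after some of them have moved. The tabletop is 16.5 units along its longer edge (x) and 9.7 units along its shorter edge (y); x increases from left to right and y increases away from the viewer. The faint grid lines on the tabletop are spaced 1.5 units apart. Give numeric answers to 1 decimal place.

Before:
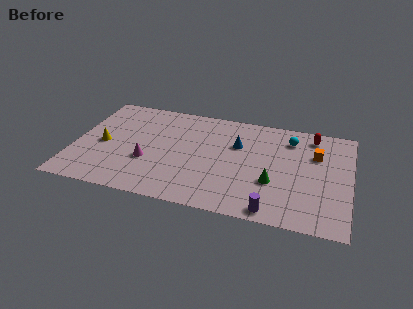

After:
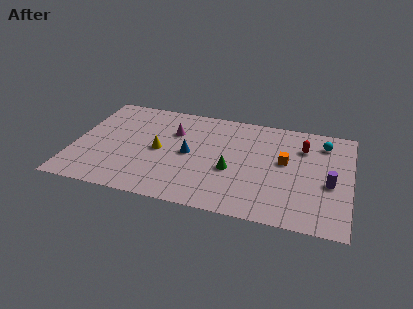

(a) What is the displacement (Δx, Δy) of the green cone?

(-2.5, 0.5)

From the two frames, the green cone sits at roughly (12.0, 3.4) before and (9.5, 3.9) after.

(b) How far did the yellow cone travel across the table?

3.4

The yellow cone was near (1.7, 4.5) before and (5.1, 4.7) after, so it travelled √(3.4² + 0.2²) ≈ 3.4 units.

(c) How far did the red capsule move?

1.3

The red capsule was near (14.1, 8.3) before and (13.6, 7.1) after, so it travelled √(0.5² + 1.2²) ≈ 1.3 units.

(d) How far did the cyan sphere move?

2.0

The cyan sphere moved from about (12.8, 7.7) to (14.8, 7.8), a distance of √(2.0² + 0.1²) ≈ 2.0.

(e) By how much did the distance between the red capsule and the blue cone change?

+2.3

The distance was about 4.8 in the first image and 7.1 in the second, so they moved 2.3 units further apart.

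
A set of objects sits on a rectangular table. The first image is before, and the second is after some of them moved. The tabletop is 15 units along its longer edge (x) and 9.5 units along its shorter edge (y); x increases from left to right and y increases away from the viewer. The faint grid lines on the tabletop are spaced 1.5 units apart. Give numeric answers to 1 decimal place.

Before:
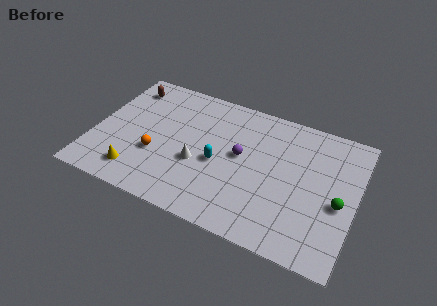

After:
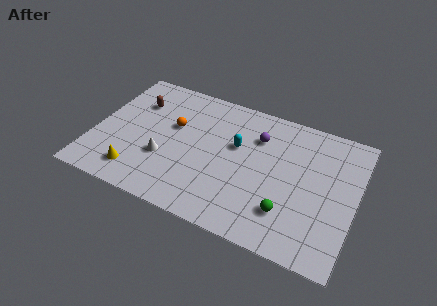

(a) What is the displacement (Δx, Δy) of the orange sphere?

(0.7, 2.4)

The orange sphere was at about (3.7, 3.4) and moved to about (4.4, 5.8).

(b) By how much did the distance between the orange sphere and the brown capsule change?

-2.5

The distance was about 5.0 in the first image and 2.5 in the second, so they moved 2.5 units closer together.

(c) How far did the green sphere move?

3.2

From (14.1, 4.1) to (11.4, 2.4), the green sphere covered √(2.7² + 1.7²) ≈ 3.2 units.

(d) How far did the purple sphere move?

1.9

The purple sphere was near (8.4, 5.2) before and (9.2, 6.9) after, so it travelled √(0.8² + 1.7²) ≈ 1.9 units.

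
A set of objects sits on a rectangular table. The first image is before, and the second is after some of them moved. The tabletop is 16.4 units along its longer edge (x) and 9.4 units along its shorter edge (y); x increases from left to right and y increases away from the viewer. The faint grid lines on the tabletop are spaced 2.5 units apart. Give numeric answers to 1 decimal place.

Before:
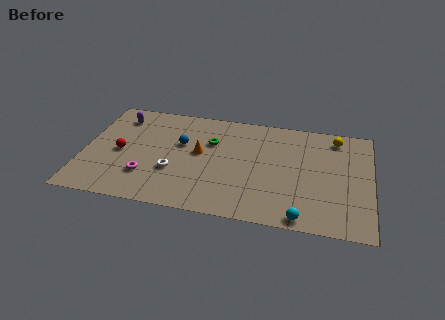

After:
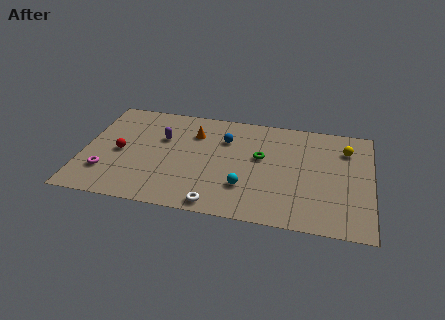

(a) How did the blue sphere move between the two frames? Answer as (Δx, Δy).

(2.5, 0.9)

The blue sphere was at about (5.5, 5.8) and moved to about (8.0, 6.7).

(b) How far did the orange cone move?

1.7

The orange cone moved from about (6.6, 5.2) to (6.2, 6.9), a distance of √(0.4² + 1.7²) ≈ 1.7.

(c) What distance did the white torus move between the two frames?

3.5

The white torus moved from about (5.2, 3.3) to (7.8, 0.9), a distance of √(2.6² + 2.4²) ≈ 3.5.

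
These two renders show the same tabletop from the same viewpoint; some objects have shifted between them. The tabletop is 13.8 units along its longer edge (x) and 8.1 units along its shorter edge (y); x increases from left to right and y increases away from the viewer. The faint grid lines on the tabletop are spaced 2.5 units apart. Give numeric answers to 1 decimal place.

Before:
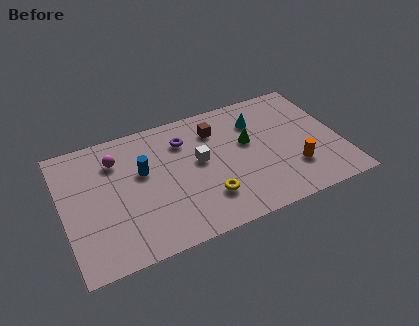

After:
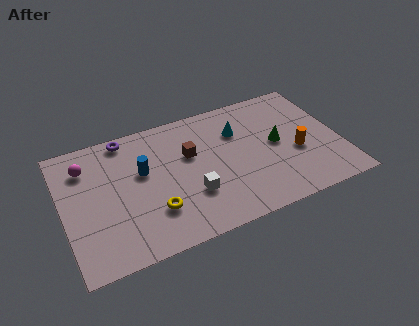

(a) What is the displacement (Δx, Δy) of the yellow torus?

(-2.6, 0.2)

From the two frames, the yellow torus sits at roughly (6.9, 2.1) before and (4.3, 2.3) after.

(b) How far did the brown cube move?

1.8

The brown cube moved from about (7.8, 6.2) to (6.4, 5.1), a distance of √(1.4² + 1.1²) ≈ 1.8.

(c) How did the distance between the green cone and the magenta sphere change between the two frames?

+3.0

They were about 6.6 units apart before and 9.6 after — 3.0 units further apart.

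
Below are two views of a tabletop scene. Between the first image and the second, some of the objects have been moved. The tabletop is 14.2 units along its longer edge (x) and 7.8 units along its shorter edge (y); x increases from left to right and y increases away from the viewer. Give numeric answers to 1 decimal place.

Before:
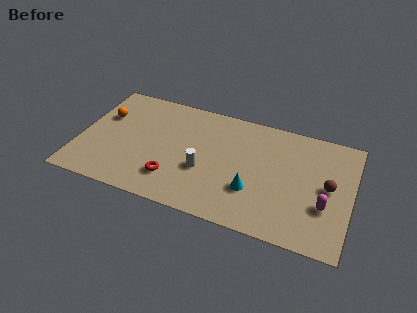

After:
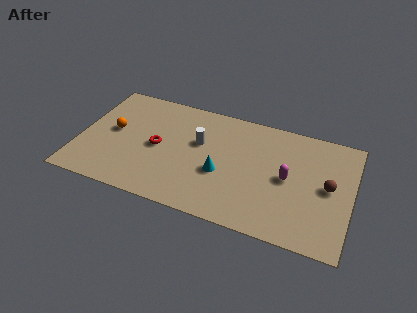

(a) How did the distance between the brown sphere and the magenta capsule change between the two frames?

+0.8

The distance was about 1.3 in the first image and 2.1 in the second, so they moved 0.8 units further apart.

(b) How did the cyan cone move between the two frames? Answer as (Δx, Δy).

(-1.7, 0.6)

The cyan cone was at about (9.2, 2.5) and moved to about (7.5, 3.1).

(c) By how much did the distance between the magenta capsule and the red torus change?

-1.0

They were about 7.8 units apart before and 6.8 after — 1.0 units closer together.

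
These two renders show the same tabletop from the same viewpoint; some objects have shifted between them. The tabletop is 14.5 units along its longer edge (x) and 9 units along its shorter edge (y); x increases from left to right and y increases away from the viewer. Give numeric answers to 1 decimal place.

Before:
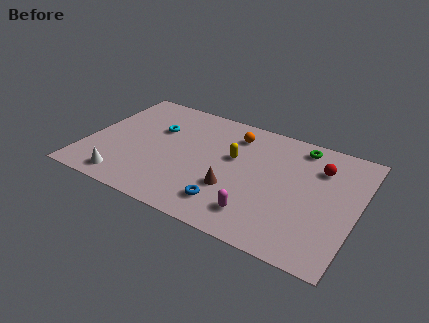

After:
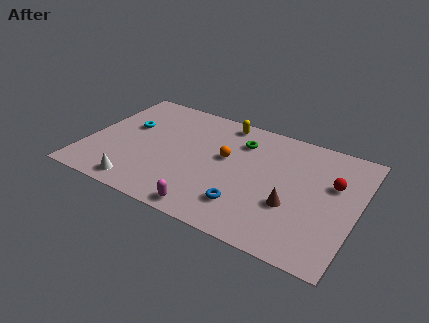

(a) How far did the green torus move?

3.3

The green torus was near (11.1, 7.8) before and (8.0, 6.8) after, so it travelled √(3.1² + 1.0²) ≈ 3.3 units.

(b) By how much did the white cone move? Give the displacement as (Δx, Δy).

(0.8, -0.1)

From the two frames, the white cone sits at roughly (2.5, 1.2) before and (3.3, 1.1) after.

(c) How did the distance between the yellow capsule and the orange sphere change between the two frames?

+1.0

They were about 1.8 units apart before and 2.8 after — 1.0 units further apart.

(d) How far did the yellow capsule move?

2.8

From (7.8, 5.4) to (6.9, 8.0), the yellow capsule covered √(0.9² + 2.6²) ≈ 2.8 units.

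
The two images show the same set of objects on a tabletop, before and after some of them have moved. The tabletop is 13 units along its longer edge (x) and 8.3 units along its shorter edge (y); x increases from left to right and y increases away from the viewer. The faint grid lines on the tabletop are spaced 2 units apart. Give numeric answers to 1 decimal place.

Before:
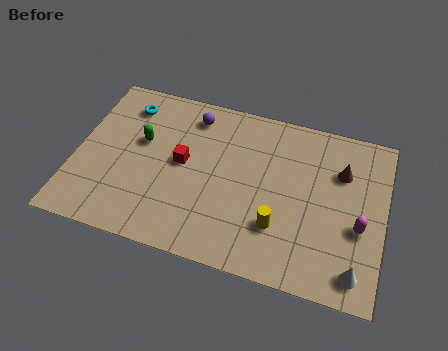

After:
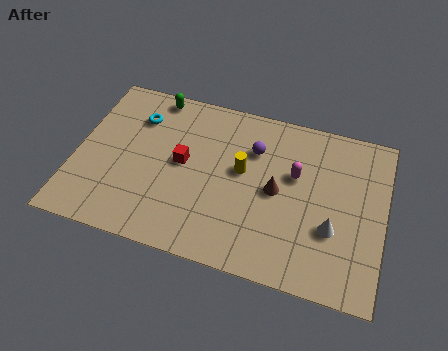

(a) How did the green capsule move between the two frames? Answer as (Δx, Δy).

(0.3, 2.5)

The green capsule was at about (2.7, 5.0) and moved to about (3.0, 7.5).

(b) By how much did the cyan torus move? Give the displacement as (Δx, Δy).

(0.5, -0.5)

From the two frames, the cyan torus sits at roughly (1.9, 6.7) before and (2.4, 6.2) after.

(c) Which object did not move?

the red cube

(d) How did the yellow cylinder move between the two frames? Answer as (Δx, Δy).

(-1.7, 2.3)

From the two frames, the yellow cylinder sits at roughly (8.7, 2.4) before and (7.0, 4.7) after.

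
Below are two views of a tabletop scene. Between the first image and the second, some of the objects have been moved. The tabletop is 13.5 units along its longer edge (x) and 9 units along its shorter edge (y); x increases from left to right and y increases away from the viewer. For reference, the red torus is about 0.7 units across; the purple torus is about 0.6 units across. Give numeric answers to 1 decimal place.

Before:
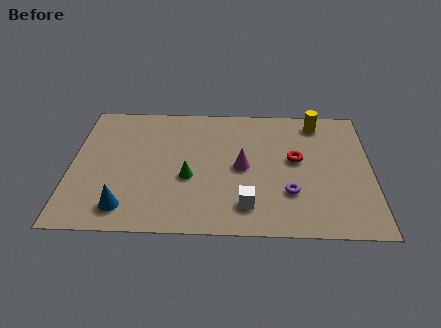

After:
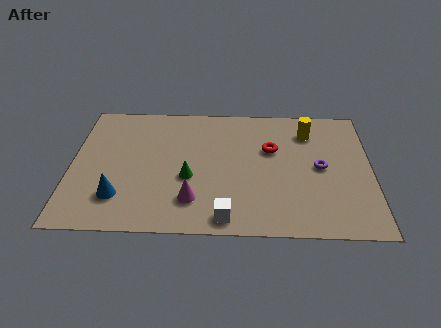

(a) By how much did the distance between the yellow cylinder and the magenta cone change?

+2.4

They were about 4.7 units apart before and 7.1 after — 2.4 units further apart.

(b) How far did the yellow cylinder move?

0.8

The yellow cylinder was near (11.1, 7.7) before and (10.7, 7.0) after, so it travelled √(0.4² + 0.7²) ≈ 0.8 units.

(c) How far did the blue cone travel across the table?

0.8

From (2.5, 1.5) to (2.2, 2.2), the blue cone covered √(0.3² + 0.7²) ≈ 0.8 units.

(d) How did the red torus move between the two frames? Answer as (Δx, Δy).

(-1.1, 0.7)

The red torus started near (10.1, 5.0) and ended near (9.0, 5.7).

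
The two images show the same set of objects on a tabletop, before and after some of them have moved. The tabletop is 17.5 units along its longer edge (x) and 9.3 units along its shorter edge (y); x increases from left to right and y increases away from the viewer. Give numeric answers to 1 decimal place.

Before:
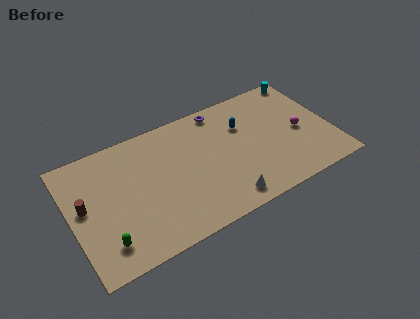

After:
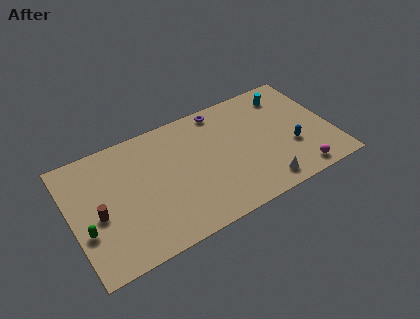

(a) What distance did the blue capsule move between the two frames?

4.2

The blue capsule was near (11.8, 6.4) before and (14.7, 3.3) after, so it travelled √(2.9² + 3.1²) ≈ 4.2 units.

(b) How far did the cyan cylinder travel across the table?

1.7

The cyan cylinder was near (16.5, 8.5) before and (15.0, 7.6) after, so it travelled √(1.5² + 0.9²) ≈ 1.7 units.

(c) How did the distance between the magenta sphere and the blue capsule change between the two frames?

-2.0

The distance was about 4.2 in the first image and 2.2 in the second, so they moved 2.0 units closer together.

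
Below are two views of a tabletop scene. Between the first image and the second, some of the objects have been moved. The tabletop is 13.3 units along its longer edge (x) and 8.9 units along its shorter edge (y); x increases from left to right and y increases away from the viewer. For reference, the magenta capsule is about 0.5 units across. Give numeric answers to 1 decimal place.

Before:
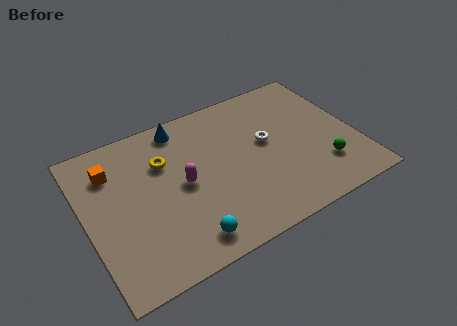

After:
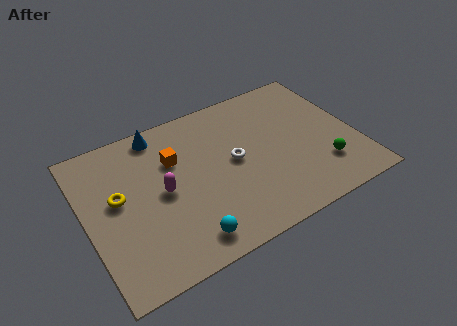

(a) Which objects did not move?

the green sphere and the cyan sphere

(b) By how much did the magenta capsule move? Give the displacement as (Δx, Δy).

(-1.0, 0.0)

The magenta capsule was at about (4.7, 4.4) and moved to about (3.7, 4.4).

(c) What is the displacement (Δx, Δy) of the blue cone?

(-1.1, 0.1)

The blue cone was at about (5.1, 7.8) and moved to about (4.0, 7.9).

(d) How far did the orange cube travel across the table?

3.1

From (1.5, 6.7) to (4.5, 6.0), the orange cube covered √(3.0² + 0.7²) ≈ 3.1 units.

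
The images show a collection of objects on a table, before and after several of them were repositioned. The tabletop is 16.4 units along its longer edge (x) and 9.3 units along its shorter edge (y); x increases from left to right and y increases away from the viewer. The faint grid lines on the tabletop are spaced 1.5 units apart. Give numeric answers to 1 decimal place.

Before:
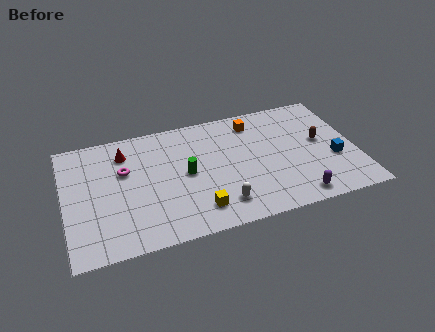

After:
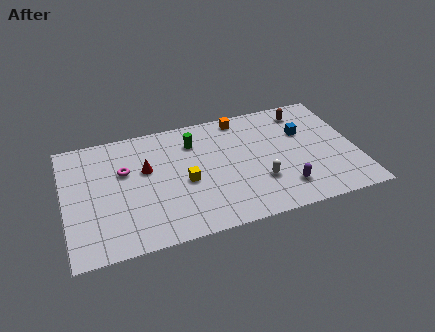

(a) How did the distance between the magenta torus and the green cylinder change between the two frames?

+0.6

The distance was about 3.6 in the first image and 4.2 in the second, so they moved 0.6 units further apart.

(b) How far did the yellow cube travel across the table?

2.4

The yellow cube was near (7.2, 1.8) before and (6.7, 4.1) after, so it travelled √(0.5² + 2.3²) ≈ 2.4 units.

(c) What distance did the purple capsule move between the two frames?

1.1

The purple capsule moved from about (12.7, 1.1) to (12.1, 2.0), a distance of √(0.6² + 0.9²) ≈ 1.1.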